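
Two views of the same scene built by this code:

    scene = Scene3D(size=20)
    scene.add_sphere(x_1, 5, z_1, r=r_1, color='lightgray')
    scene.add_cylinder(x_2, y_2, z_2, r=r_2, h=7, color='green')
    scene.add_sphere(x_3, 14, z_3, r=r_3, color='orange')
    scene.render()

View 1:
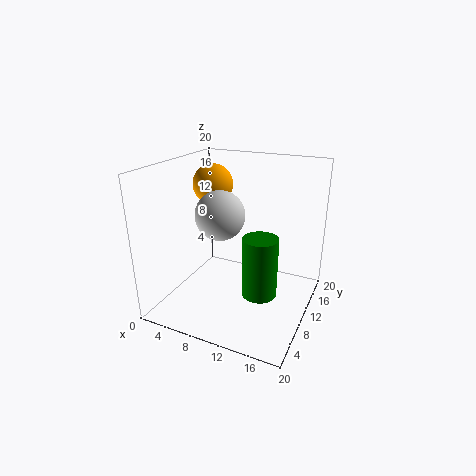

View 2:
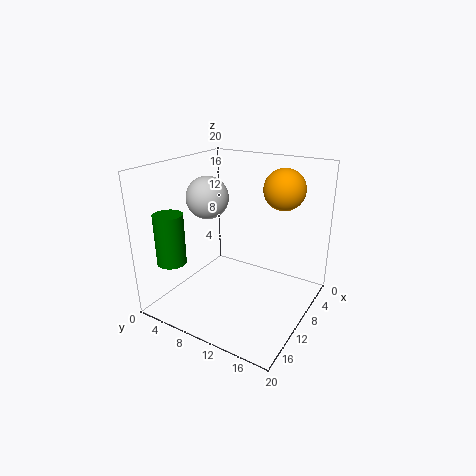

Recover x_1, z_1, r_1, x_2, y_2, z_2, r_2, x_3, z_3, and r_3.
x_1 = 10, z_1 = 15, r_1 = 3, x_2 = 16, y_2 = 3, z_2 = 7, r_2 = 2, x_3 = 4, z_3 = 16, r_3 = 3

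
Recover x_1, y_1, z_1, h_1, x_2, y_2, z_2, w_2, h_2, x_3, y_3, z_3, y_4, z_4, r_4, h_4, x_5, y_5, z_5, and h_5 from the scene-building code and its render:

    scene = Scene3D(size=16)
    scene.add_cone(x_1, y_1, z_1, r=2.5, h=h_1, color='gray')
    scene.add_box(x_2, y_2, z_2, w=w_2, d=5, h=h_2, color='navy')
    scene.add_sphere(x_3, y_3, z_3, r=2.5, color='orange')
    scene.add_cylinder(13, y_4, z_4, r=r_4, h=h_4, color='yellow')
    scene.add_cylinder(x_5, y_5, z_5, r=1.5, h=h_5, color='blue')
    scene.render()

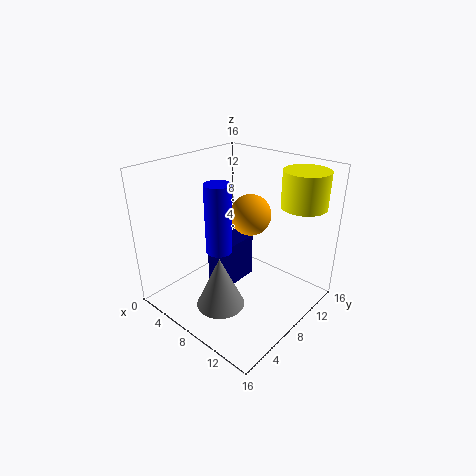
x_1 = 9.5
y_1 = 3.5
z_1 = 2.5
h_1 = 5.5
x_2 = 3.5
y_2 = 7.5
z_2 = 0.5
w_2 = 3
h_2 = 5.5
x_3 = 6.5
y_3 = 12
z_3 = 9
y_4 = 13
z_4 = 11.5
r_4 = 2.5
h_4 = 4
x_5 = 6
y_5 = 7
z_5 = 6
h_5 = 8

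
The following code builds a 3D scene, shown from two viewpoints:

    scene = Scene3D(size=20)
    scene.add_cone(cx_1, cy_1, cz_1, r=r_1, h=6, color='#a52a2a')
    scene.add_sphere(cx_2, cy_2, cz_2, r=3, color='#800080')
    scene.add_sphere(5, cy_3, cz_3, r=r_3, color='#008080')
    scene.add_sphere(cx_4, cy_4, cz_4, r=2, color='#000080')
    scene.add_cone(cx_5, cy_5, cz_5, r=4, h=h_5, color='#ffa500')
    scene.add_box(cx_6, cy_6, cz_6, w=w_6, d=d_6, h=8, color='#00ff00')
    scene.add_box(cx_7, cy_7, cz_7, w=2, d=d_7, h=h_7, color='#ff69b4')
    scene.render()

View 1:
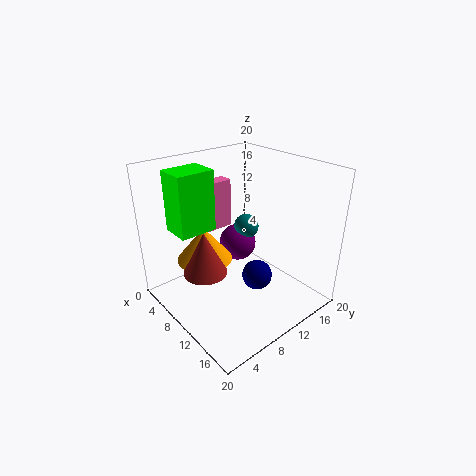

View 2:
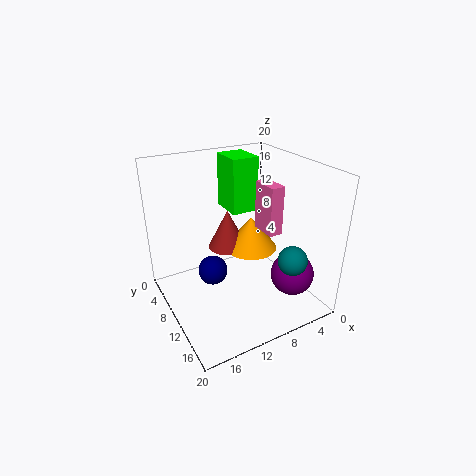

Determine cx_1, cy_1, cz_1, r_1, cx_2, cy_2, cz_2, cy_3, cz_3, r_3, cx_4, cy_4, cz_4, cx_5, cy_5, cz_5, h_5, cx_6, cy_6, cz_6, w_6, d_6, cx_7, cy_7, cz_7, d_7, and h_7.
cx_1 = 9
cy_1 = 5
cz_1 = 6
r_1 = 3
cx_2 = 4
cy_2 = 15
cz_2 = 5
cy_3 = 16
cz_3 = 8
r_3 = 2
cx_4 = 14
cy_4 = 10
cz_4 = 6
cx_5 = 6
cy_5 = 7
cz_5 = 6
h_5 = 5
cx_6 = 5
cy_6 = 2
cz_6 = 12
w_6 = 4
d_6 = 5
cx_7 = 4
cy_7 = 8
cz_7 = 10
d_7 = 4
h_7 = 7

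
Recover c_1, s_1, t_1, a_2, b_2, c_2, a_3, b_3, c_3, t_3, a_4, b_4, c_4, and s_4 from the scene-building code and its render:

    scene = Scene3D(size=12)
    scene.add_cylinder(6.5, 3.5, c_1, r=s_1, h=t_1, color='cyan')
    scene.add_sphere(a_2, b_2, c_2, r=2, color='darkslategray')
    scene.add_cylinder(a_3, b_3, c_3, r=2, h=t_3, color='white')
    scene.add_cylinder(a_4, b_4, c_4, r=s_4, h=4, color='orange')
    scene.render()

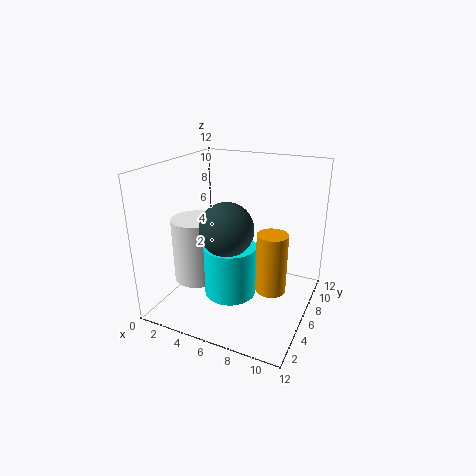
c_1 = 2.5
s_1 = 2
t_1 = 4
a_2 = 6.5
b_2 = 3
c_2 = 8
a_3 = 2.5
b_3 = 5
c_3 = 2
t_3 = 5.5
a_4 = 10.5
b_4 = 1.5
c_4 = 5
s_4 = 1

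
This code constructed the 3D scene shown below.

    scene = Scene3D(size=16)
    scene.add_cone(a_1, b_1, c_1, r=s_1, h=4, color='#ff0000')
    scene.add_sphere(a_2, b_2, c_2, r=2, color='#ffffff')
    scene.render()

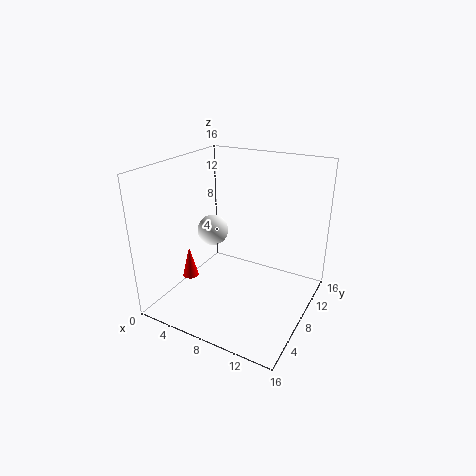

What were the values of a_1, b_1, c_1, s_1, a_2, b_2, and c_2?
a_1 = 1, b_1 = 8, c_1 = 1, s_1 = 1, a_2 = 2, b_2 = 12, c_2 = 6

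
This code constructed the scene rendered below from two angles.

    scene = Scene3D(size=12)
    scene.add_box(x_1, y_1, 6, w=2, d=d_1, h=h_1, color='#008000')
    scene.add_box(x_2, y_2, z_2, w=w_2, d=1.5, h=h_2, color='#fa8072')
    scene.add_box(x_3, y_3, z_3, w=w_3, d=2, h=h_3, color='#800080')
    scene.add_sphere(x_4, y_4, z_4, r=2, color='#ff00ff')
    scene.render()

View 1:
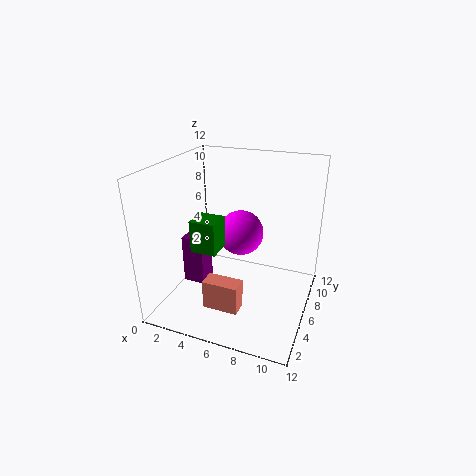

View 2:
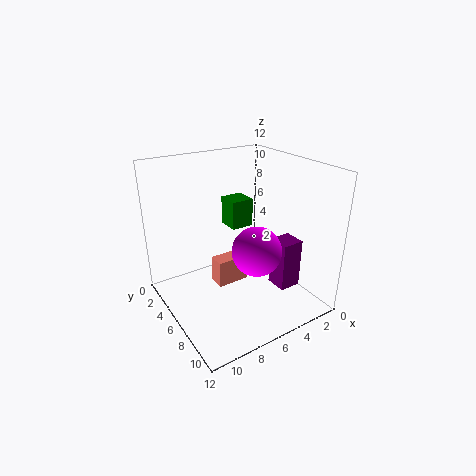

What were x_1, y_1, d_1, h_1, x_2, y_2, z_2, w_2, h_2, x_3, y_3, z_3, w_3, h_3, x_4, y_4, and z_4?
x_1 = 3.5, y_1 = 2.5, d_1 = 2, h_1 = 2.5, x_2 = 4, y_2 = 3, z_2 = 0.5, w_2 = 3, h_2 = 2.5, x_3 = 0.5, y_3 = 6, z_3 = 0.5, w_3 = 2, h_3 = 4.5, x_4 = 5.5, y_4 = 8, z_4 = 5.5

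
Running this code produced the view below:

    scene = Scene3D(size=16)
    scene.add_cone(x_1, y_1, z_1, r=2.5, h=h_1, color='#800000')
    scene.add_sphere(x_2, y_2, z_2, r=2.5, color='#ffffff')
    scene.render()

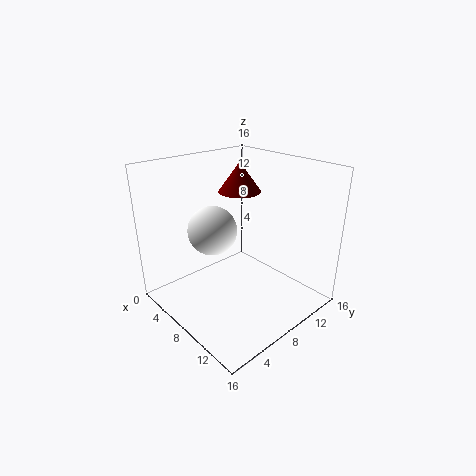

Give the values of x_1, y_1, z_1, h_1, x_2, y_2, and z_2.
x_1 = 5, y_1 = 11, z_1 = 12, h_1 = 3.5, x_2 = 8, y_2 = 4.5, z_2 = 10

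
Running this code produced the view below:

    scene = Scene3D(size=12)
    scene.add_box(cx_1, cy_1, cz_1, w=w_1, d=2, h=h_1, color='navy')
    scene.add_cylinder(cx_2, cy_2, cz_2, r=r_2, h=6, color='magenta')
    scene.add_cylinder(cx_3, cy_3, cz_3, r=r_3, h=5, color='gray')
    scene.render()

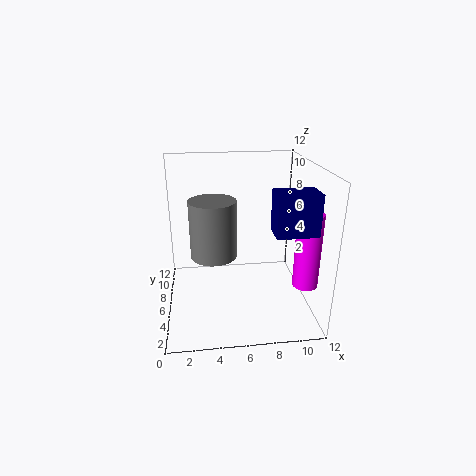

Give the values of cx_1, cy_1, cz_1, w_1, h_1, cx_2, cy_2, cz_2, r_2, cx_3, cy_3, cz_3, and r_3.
cx_1 = 8, cy_1 = 1, cz_1 = 8, w_1 = 3, h_1 = 3, cx_2 = 11, cy_2 = 3, cz_2 = 3, r_2 = 1, cx_3 = 4, cy_3 = 7, cz_3 = 4, r_3 = 2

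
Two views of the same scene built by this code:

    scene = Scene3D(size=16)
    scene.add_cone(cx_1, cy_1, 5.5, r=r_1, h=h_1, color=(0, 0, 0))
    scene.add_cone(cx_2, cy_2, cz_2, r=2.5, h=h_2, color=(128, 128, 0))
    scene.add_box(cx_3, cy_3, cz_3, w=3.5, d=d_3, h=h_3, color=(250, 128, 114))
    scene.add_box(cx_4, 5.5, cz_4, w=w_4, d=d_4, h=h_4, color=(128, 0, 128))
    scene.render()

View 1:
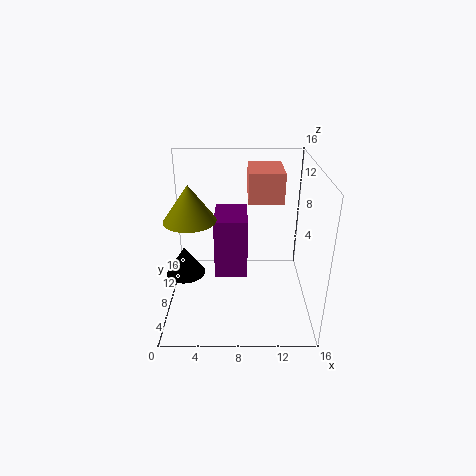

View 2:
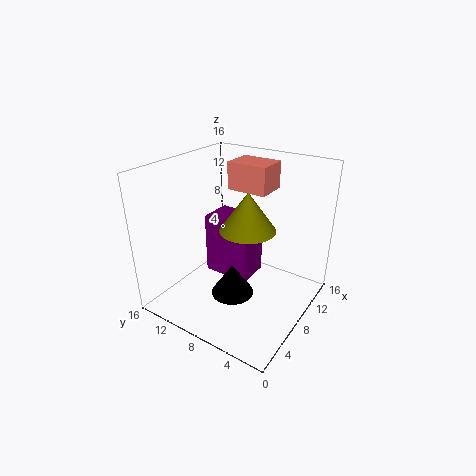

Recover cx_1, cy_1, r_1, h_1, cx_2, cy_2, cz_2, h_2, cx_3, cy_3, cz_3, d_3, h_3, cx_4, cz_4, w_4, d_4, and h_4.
cx_1 = 2.5
cy_1 = 5
r_1 = 2
h_1 = 3
cx_2 = 3.5
cy_2 = 4
cz_2 = 12
h_2 = 3.5
cx_3 = 9
cy_3 = 5.5
cz_3 = 13
d_3 = 4.5
h_3 = 3
cx_4 = 5.5
cz_4 = 4.5
w_4 = 3.5
d_4 = 5
h_4 = 6.5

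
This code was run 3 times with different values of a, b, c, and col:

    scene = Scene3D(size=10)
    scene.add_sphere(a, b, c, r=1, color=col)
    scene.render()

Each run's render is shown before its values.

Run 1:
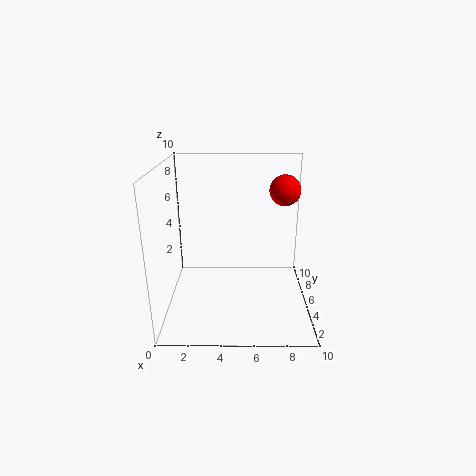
a = 8
b = 4.5
c = 8.5
col = 'red'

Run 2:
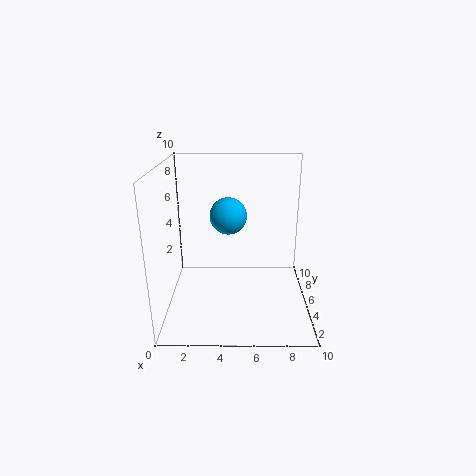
a = 4.5
b = 1
c = 8
col = 'deepskyblue'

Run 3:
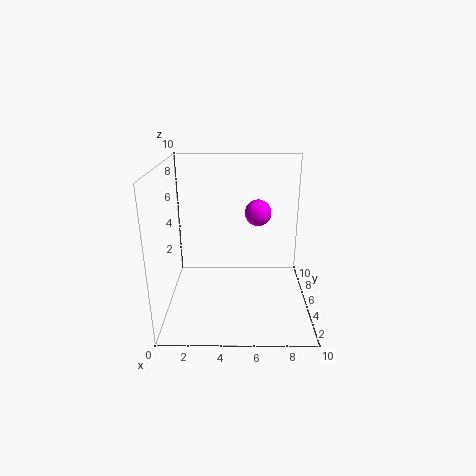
a = 6.5
b = 7.5
c = 6
col = 'magenta'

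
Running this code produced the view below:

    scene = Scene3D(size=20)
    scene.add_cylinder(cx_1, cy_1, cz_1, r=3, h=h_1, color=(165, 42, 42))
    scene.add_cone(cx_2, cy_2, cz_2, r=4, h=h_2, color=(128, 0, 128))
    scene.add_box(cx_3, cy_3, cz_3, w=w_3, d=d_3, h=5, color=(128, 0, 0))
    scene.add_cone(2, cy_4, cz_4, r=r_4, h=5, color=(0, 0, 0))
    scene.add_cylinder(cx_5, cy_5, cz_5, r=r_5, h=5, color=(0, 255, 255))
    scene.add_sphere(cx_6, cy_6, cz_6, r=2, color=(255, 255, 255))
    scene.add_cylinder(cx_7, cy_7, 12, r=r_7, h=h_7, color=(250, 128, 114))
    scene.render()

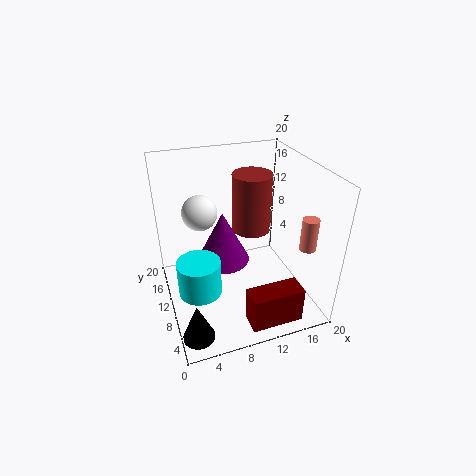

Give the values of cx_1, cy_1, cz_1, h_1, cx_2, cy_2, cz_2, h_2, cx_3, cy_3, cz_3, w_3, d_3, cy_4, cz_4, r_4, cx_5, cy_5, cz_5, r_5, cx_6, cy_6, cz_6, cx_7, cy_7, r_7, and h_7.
cx_1 = 14
cy_1 = 15
cz_1 = 8
h_1 = 9
cx_2 = 9
cy_2 = 14
cz_2 = 4
h_2 = 8
cx_3 = 9
cy_3 = 1
cz_3 = 1
w_3 = 7
d_3 = 3
cy_4 = 2
cz_4 = 2
r_4 = 2
cx_5 = 4
cy_5 = 9
cz_5 = 3
r_5 = 3
cx_6 = 4
cy_6 = 6
cz_6 = 17
cx_7 = 16
cy_7 = 2
r_7 = 1
h_7 = 4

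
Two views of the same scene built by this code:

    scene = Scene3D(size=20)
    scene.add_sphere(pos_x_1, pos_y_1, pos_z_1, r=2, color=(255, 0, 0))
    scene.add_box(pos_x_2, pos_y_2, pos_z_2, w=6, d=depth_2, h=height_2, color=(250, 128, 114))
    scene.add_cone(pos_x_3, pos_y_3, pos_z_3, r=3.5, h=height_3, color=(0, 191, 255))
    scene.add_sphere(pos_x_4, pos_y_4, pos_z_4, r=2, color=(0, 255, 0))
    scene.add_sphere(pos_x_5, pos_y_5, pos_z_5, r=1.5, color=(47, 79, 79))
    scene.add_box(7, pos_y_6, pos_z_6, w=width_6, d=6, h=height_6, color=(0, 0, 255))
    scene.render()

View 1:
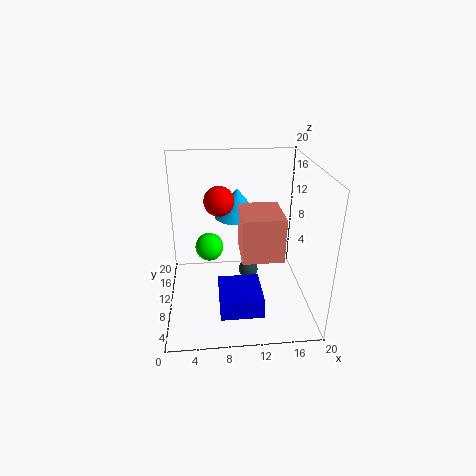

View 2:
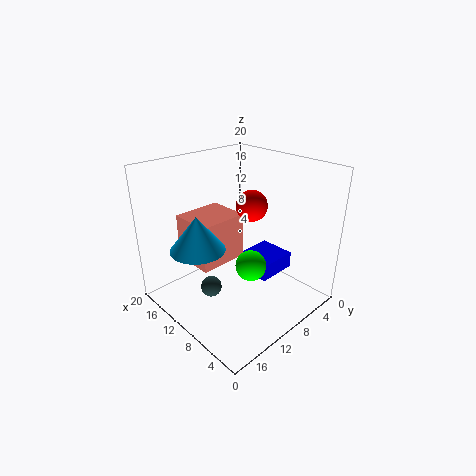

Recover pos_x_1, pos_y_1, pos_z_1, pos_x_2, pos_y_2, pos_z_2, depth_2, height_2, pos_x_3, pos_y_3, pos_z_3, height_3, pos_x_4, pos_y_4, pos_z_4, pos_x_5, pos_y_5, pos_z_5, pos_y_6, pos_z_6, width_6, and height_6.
pos_x_1 = 7.5; pos_y_1 = 10; pos_z_1 = 15.5; pos_x_2 = 10.5; pos_y_2 = 8.5; pos_z_2 = 6.5; depth_2 = 7; height_2 = 6.5; pos_x_3 = 10.5; pos_y_3 = 16.5; pos_z_3 = 10.5; height_3 = 4.5; pos_x_4 = 6; pos_y_4 = 11.5; pos_z_4 = 8; pos_x_5 = 12; pos_y_5 = 13.5; pos_z_5 = 2.5; pos_y_6 = 1.5; pos_z_6 = 3; width_6 = 5.5; height_6 = 2.5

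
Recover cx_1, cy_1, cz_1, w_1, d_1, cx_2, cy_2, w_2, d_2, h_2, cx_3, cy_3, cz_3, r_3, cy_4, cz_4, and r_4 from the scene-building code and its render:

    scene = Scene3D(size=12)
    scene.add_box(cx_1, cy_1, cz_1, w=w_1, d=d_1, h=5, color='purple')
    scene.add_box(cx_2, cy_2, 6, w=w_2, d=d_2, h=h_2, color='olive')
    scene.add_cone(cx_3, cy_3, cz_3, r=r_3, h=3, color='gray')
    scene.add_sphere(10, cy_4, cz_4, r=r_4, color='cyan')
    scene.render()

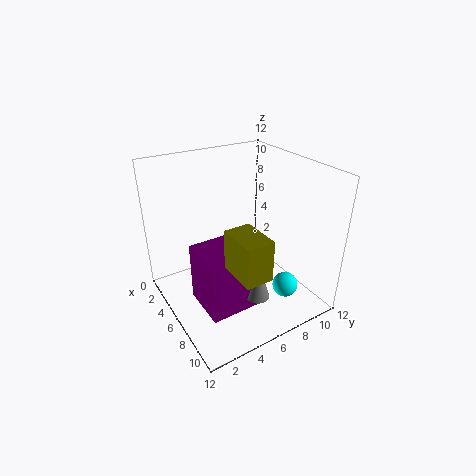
cx_1 = 5, cy_1 = 2, cz_1 = 1, w_1 = 4, d_1 = 4, cx_2 = 9, cy_2 = 3, w_2 = 3, d_2 = 2, h_2 = 3, cx_3 = 9, cy_3 = 6, cz_3 = 2, r_3 = 1, cy_4 = 8, cz_4 = 3, r_4 = 1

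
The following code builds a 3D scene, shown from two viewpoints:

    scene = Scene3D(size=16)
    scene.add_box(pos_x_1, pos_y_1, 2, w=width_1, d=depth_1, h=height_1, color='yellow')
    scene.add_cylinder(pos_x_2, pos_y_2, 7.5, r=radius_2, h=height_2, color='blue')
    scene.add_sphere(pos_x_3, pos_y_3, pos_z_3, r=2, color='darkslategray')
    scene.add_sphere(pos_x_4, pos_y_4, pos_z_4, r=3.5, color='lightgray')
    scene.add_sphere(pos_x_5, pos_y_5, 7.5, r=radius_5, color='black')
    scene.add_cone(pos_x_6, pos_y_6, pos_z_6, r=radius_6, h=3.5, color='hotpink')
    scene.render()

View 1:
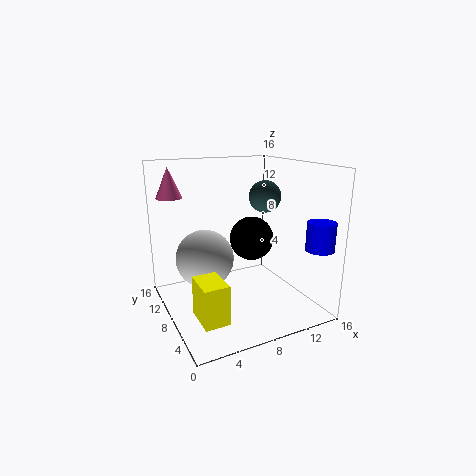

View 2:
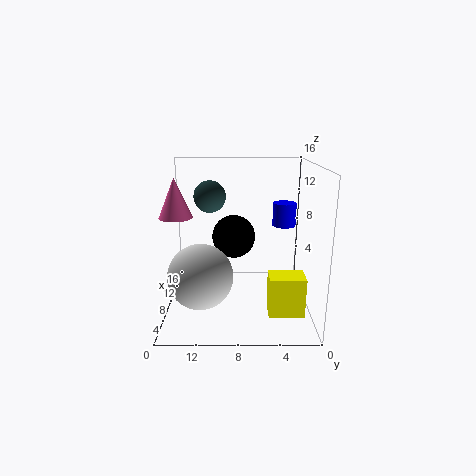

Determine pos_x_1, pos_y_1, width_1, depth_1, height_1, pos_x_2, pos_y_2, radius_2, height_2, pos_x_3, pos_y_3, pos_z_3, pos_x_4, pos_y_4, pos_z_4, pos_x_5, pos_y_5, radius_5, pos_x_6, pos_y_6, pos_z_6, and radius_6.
pos_x_1 = 1.5; pos_y_1 = 1.5; width_1 = 2.5; depth_1 = 3.5; height_1 = 4; pos_x_2 = 14.5; pos_y_2 = 2; radius_2 = 1.5; height_2 = 3; pos_x_3 = 13.5; pos_y_3 = 11.5; pos_z_3 = 11.5; pos_x_4 = 5.5; pos_y_4 = 12; pos_z_4 = 4.5; pos_x_5 = 10; pos_y_5 = 8.5; radius_5 = 2.5; pos_x_6 = 2; pos_y_6 = 13.5; pos_z_6 = 12; radius_6 = 1.5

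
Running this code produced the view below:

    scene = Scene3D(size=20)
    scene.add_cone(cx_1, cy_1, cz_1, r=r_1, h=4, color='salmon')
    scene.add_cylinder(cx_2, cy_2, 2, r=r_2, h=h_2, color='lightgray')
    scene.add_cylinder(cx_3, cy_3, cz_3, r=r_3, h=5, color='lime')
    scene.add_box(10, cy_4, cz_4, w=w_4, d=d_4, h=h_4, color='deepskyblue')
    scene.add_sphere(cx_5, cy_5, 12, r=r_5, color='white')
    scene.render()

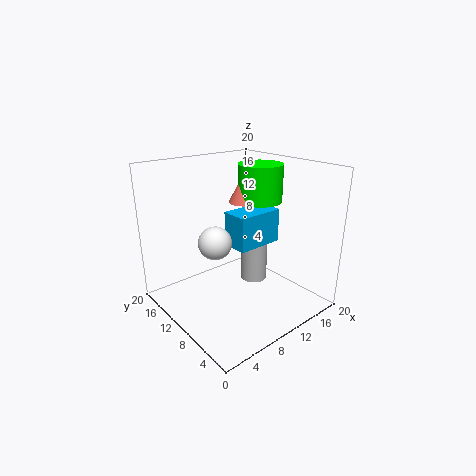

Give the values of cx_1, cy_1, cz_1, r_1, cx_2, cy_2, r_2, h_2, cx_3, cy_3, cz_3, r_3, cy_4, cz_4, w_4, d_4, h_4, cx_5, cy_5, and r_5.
cx_1 = 11; cy_1 = 10; cz_1 = 15; r_1 = 2; cx_2 = 14; cy_2 = 11; r_2 = 2; h_2 = 9; cx_3 = 13; cy_3 = 9; cz_3 = 15; r_3 = 3; cy_4 = 9; cz_4 = 8; w_4 = 7; d_4 = 4; h_4 = 5; cx_5 = 4; cy_5 = 7; r_5 = 2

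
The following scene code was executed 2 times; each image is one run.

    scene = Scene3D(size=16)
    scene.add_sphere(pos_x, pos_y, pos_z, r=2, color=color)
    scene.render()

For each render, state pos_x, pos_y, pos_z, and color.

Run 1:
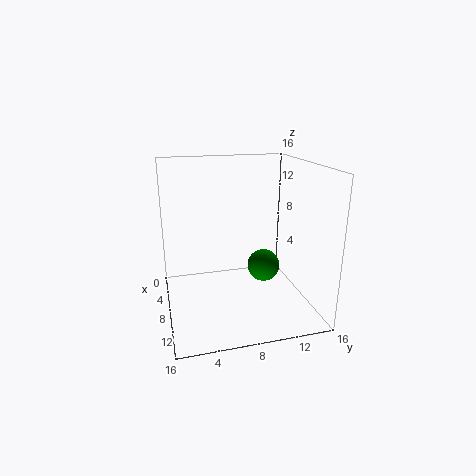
pos_x = 5.5, pos_y = 12, pos_z = 3, color = 'green'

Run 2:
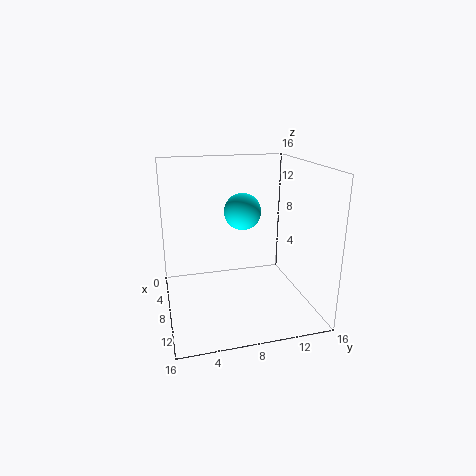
pos_x = 8, pos_y = 8.5, pos_z = 11, color = 'cyan'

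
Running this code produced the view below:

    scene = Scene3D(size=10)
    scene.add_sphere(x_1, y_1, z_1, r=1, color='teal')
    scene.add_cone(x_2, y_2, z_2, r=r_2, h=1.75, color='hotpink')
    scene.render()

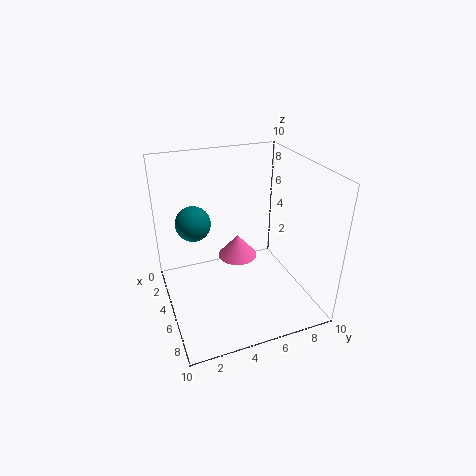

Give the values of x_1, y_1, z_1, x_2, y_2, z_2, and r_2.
x_1 = 7
y_1 = 1.5
z_1 = 7.75
x_2 = 3
y_2 = 5.75
z_2 = 2.25
r_2 = 1.5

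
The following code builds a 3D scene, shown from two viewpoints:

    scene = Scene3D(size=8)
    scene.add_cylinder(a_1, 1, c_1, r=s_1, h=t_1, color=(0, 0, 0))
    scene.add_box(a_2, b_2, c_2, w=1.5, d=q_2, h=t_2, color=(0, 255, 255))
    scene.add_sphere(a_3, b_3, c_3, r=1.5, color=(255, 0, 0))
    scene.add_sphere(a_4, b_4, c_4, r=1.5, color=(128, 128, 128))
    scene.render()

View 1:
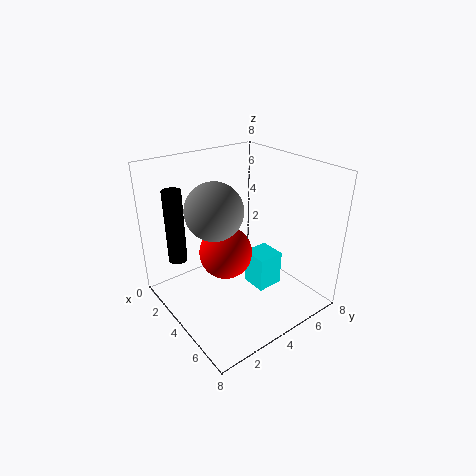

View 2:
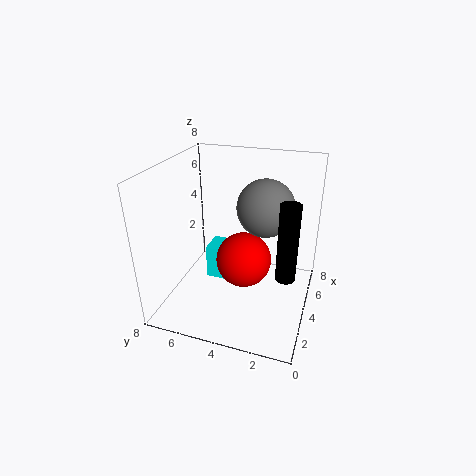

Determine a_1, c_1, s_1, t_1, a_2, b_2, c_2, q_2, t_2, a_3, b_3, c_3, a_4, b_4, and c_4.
a_1 = 2.5; c_1 = 3; s_1 = 0.5; t_1 = 4; a_2 = 4; b_2 = 4.5; c_2 = 1; q_2 = 1.5; t_2 = 2; a_3 = 3.5; b_3 = 3.5; c_3 = 3; a_4 = 4; b_4 = 2.5; c_4 = 6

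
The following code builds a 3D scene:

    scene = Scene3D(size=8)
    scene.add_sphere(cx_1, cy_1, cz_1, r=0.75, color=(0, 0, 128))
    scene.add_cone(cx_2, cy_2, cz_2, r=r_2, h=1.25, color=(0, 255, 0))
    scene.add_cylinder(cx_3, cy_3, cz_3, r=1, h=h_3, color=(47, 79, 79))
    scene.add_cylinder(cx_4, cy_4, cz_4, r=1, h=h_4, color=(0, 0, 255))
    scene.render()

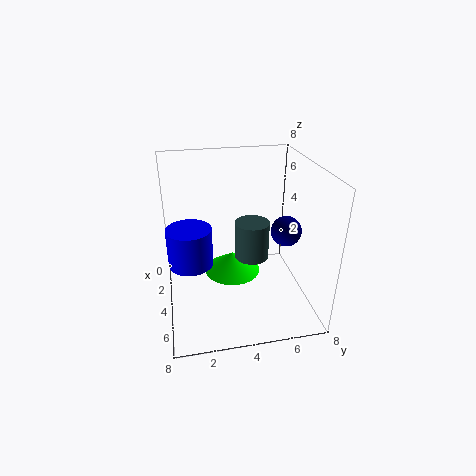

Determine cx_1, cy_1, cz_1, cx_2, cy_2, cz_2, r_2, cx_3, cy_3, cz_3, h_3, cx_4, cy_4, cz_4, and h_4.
cx_1 = 6; cy_1 = 6; cz_1 = 5.25; cx_2 = 2.25; cy_2 = 4; cz_2 = 0.75; r_2 = 1.75; cx_3 = 3.25; cy_3 = 5; cz_3 = 2.25; h_3 = 2.25; cx_4 = 6.75; cy_4 = 1.25; cz_4 = 4.5; h_4 = 1.75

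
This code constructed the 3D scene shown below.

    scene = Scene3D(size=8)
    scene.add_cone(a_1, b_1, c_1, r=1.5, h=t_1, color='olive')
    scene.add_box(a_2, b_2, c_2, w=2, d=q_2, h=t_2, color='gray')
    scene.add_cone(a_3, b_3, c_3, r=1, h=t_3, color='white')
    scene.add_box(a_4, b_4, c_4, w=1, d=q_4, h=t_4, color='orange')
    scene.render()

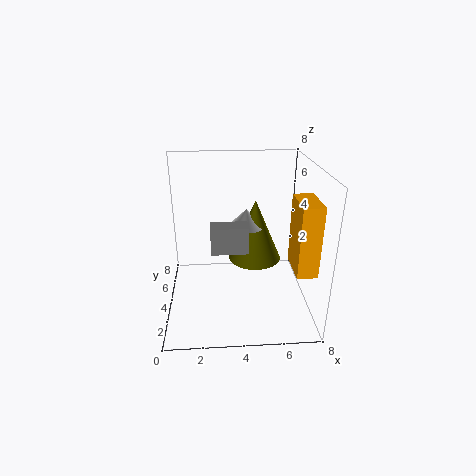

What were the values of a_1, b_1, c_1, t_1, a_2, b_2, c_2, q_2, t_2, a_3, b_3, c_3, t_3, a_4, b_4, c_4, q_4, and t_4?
a_1 = 5
b_1 = 4.5
c_1 = 2.5
t_1 = 3.5
a_2 = 2.5
b_2 = 3
c_2 = 3.5
q_2 = 1
t_2 = 1.5
a_3 = 4.5
b_3 = 4.5
c_3 = 4.5
t_3 = 1
a_4 = 6.5
b_4 = 0.5
c_4 = 3.5
q_4 = 2
t_4 = 3.5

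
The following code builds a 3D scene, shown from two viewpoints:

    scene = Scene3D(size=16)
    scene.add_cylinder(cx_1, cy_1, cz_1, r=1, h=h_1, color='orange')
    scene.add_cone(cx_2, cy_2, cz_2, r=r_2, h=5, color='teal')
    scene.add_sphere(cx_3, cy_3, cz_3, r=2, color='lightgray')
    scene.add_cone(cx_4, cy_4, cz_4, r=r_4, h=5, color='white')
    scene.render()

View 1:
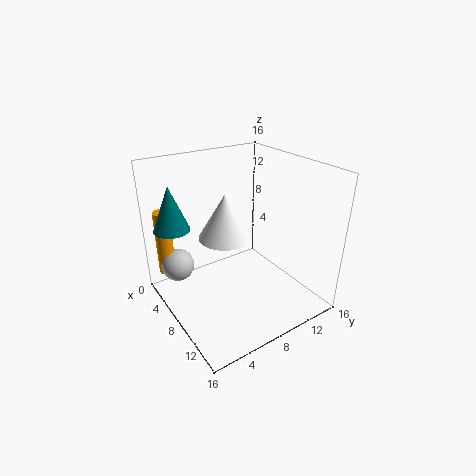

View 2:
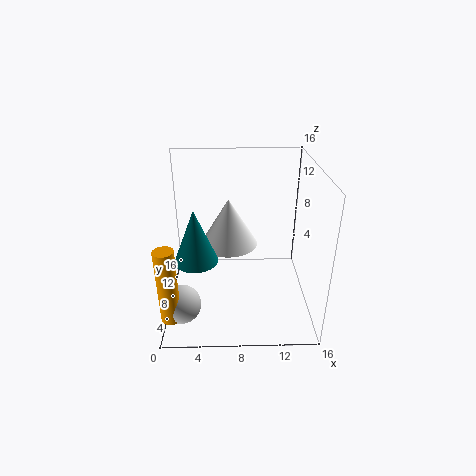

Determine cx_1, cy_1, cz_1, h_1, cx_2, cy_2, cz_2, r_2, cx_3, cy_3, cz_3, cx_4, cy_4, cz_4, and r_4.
cx_1 = 1; cy_1 = 2; cz_1 = 2; h_1 = 8; cx_2 = 4; cy_2 = 2; cz_2 = 9; r_2 = 2; cx_3 = 2; cy_3 = 3; cz_3 = 3; cx_4 = 7; cy_4 = 7; cz_4 = 8; r_4 = 3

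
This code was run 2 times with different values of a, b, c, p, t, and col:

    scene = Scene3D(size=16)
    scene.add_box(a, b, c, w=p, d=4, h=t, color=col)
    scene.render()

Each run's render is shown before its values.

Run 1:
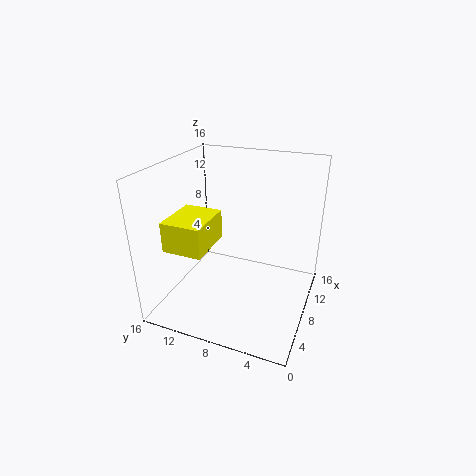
a = 1, b = 9, c = 9, p = 5, t = 3, col = 'yellow'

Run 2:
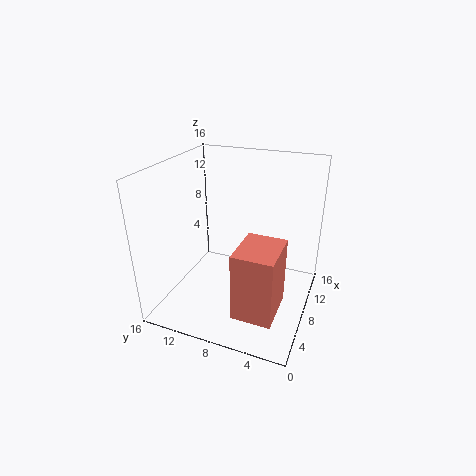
a = 1, b = 2, c = 3, p = 5, t = 7, col = 'salmon'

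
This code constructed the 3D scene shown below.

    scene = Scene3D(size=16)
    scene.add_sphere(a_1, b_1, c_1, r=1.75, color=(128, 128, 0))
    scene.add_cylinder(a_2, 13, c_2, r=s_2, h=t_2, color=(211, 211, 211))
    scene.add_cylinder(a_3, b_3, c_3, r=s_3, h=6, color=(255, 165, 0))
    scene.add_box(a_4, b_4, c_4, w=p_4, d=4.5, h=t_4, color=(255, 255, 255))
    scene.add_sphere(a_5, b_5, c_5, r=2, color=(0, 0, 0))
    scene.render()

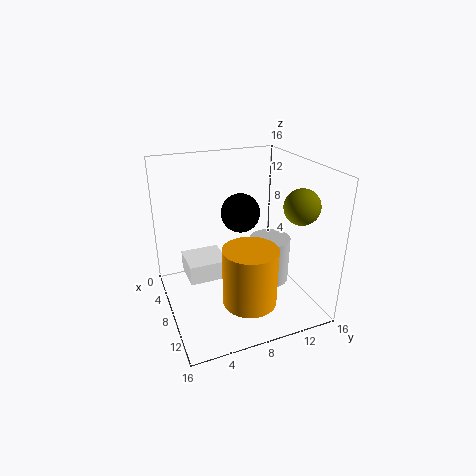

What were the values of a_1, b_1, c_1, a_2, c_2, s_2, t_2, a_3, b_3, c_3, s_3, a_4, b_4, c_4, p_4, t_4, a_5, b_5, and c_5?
a_1 = 13.5; b_1 = 12.25; c_1 = 13; a_2 = 6.25; c_2 = 0.5; s_2 = 2.5; t_2 = 5.75; a_3 = 13; b_3 = 7.25; c_3 = 3.25; s_3 = 2.75; a_4 = 3.25; b_4 = 2.5; c_4 = 2.75; p_4 = 4.25; t_4 = 2.25; a_5 = 9.25; b_5 = 7.75; c_5 = 11.5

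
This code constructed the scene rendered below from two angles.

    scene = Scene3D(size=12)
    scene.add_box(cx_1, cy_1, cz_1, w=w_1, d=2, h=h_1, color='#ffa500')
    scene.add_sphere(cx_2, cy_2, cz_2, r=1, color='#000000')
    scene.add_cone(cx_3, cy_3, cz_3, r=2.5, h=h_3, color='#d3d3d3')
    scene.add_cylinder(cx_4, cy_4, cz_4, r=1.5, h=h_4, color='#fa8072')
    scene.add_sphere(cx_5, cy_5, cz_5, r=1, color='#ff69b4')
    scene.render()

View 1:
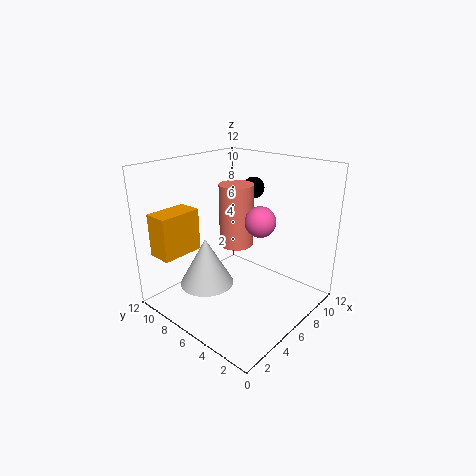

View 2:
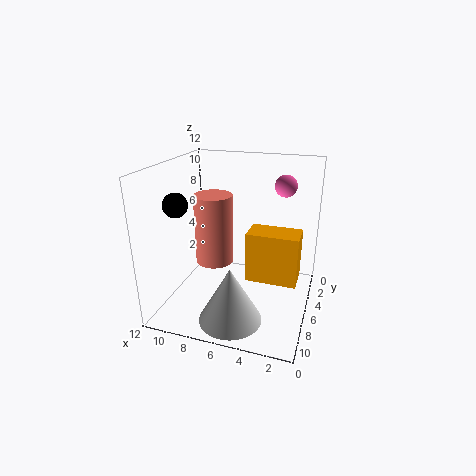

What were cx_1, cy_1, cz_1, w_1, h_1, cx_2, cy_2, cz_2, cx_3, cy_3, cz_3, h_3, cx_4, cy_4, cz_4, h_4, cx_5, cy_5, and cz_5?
cx_1 = 0.5, cy_1 = 8.5, cz_1 = 5, w_1 = 3.5, h_1 = 3.5, cx_2 = 10.5, cy_2 = 8, cz_2 = 9, cx_3 = 5.5, cy_3 = 9.5, cz_3 = 0.5, h_3 = 4.5, cx_4 = 7.5, cy_4 = 7.5, cz_4 = 4.5, h_4 = 5.5, cx_5 = 3, cy_5 = 1.5, cz_5 = 9.5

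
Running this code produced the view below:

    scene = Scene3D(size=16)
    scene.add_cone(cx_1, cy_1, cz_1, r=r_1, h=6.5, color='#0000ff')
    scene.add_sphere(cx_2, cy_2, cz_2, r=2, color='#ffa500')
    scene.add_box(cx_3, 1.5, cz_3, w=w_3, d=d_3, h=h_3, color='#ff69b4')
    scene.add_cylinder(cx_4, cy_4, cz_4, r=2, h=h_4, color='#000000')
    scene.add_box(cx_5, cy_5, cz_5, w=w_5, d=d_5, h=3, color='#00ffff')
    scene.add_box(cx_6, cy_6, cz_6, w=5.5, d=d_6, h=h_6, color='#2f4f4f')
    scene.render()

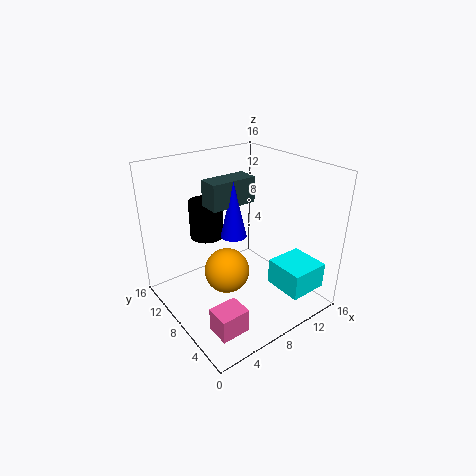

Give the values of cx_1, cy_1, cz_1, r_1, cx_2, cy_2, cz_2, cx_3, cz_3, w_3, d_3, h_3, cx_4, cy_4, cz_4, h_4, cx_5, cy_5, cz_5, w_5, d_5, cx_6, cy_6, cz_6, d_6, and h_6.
cx_1 = 8.5, cy_1 = 9.5, cz_1 = 7.5, r_1 = 1.5, cx_2 = 3, cy_2 = 3, cz_2 = 8.5, cx_3 = 1.5, cz_3 = 1.5, w_3 = 3, d_3 = 2.5, h_3 = 2.5, cx_4 = 7, cy_4 = 13, cz_4 = 6.5, h_4 = 4.5, cx_5 = 11, cy_5 = 1.5, cz_5 = 2, w_5 = 4.5, d_5 = 4.5, cx_6 = 6, cy_6 = 9.5, cz_6 = 11, d_6 = 2.5, h_6 = 3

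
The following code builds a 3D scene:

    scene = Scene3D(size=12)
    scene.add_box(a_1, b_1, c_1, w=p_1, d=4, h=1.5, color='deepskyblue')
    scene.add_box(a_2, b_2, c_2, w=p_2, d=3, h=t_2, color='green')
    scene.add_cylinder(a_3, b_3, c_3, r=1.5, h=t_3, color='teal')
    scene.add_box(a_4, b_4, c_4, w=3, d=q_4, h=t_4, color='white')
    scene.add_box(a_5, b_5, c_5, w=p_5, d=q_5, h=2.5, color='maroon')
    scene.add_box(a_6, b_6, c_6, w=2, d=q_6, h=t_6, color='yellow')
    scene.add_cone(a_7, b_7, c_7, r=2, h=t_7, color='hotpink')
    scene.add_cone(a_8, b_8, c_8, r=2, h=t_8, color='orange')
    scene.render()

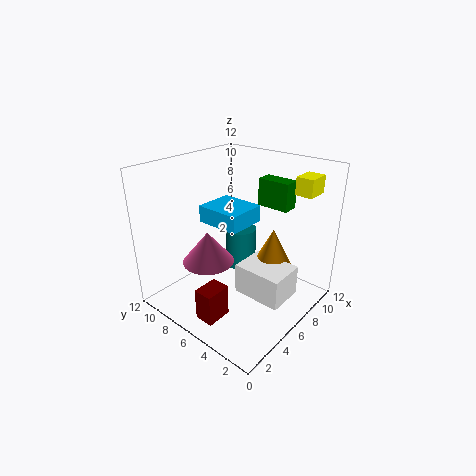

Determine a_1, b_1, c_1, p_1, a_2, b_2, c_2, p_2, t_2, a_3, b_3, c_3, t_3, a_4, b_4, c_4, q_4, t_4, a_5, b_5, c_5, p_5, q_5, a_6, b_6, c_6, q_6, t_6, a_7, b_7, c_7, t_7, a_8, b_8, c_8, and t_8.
a_1 = 5.5; b_1 = 6; c_1 = 6.5; p_1 = 3.5; a_2 = 10; b_2 = 4; c_2 = 7.5; p_2 = 1.5; t_2 = 2.5; a_3 = 10; b_3 = 9; c_3 = 0.5; t_3 = 4; a_4 = 4.5; b_4 = 1; c_4 = 2; q_4 = 4; t_4 = 2.5; a_5 = 0.5; b_5 = 4; c_5 = 1.5; p_5 = 2; q_5 = 1.5; a_6 = 9.5; b_6 = 1.5; c_6 = 9.5; q_6 = 1.5; t_6 = 1.5; a_7 = 3; b_7 = 6.5; c_7 = 5; t_7 = 2.5; a_8 = 7.5; b_8 = 3.5; c_8 = 3; t_8 = 4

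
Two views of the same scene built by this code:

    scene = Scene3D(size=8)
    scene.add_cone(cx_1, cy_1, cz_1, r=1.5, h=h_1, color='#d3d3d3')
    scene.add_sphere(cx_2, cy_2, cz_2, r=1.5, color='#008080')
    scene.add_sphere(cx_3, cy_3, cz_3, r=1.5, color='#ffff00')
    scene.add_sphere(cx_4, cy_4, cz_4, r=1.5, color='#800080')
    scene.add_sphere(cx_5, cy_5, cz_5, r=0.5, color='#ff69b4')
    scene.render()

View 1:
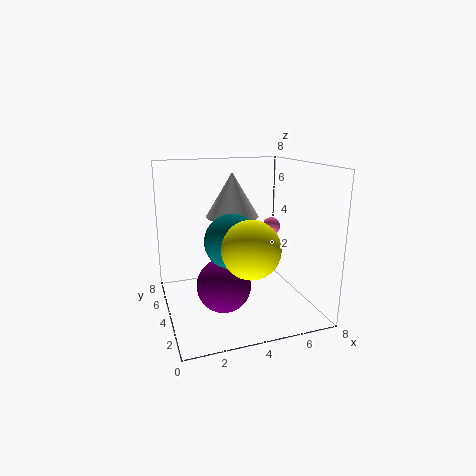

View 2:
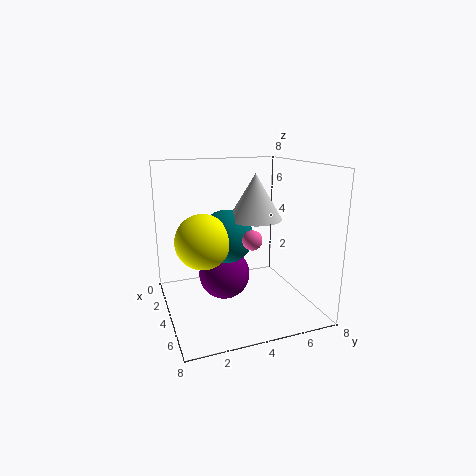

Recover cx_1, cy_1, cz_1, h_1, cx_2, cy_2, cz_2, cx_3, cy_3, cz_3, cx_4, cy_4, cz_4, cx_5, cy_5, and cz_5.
cx_1 = 4; cy_1 = 5; cz_1 = 5; h_1 = 2.5; cx_2 = 3.5; cy_2 = 3.5; cz_2 = 4; cx_3 = 4; cy_3 = 2; cz_3 = 4; cx_4 = 3; cy_4 = 3.5; cz_4 = 1.5; cx_5 = 6; cy_5 = 4; cz_5 = 4.5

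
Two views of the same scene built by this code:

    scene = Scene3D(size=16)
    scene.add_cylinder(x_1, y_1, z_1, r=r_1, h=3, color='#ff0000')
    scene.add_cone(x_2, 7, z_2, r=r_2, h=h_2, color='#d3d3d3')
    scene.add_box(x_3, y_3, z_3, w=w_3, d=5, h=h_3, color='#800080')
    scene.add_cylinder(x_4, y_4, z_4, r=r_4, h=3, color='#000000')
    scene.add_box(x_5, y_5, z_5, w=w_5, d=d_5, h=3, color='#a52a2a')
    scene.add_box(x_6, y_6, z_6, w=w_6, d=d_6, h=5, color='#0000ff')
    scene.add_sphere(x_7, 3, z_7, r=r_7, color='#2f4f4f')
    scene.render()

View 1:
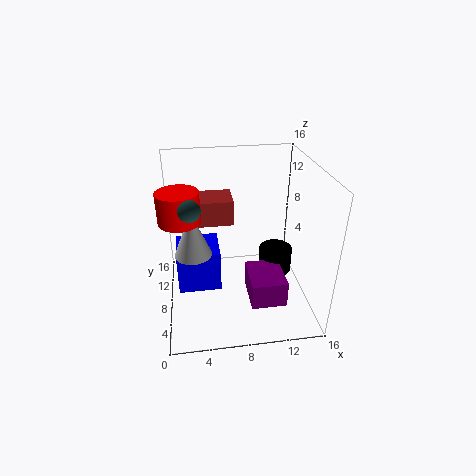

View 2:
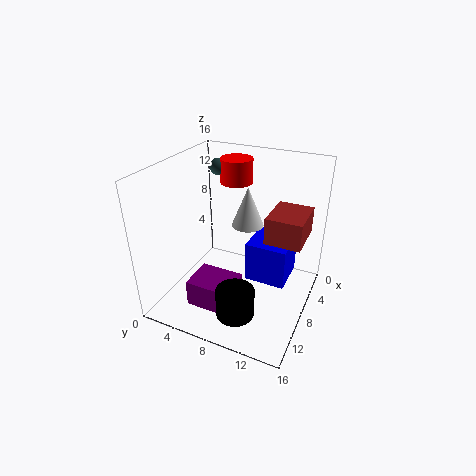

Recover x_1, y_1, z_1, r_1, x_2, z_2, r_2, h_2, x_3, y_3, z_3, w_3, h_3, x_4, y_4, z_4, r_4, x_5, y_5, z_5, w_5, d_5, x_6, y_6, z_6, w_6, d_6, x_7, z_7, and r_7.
x_1 = 2, y_1 = 5, z_1 = 12, r_1 = 2, x_2 = 3, z_2 = 7, r_2 = 2, h_2 = 5, x_3 = 9, y_3 = 4, z_3 = 1, w_3 = 4, h_3 = 3, x_4 = 13, y_4 = 10, z_4 = 2, r_4 = 2, x_5 = 3, y_5 = 11, z_5 = 8, w_5 = 5, d_5 = 4, x_6 = 1, y_6 = 8, z_6 = 1, w_6 = 5, d_6 = 5, x_7 = 3, z_7 = 14, r_7 = 1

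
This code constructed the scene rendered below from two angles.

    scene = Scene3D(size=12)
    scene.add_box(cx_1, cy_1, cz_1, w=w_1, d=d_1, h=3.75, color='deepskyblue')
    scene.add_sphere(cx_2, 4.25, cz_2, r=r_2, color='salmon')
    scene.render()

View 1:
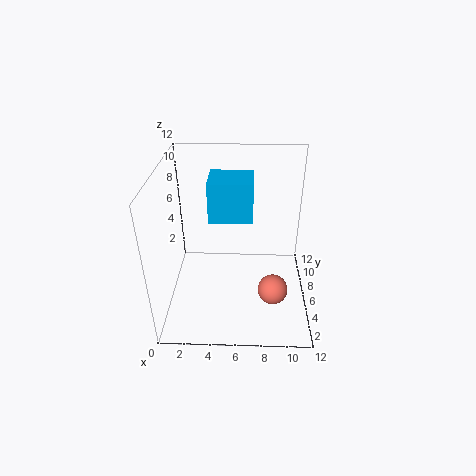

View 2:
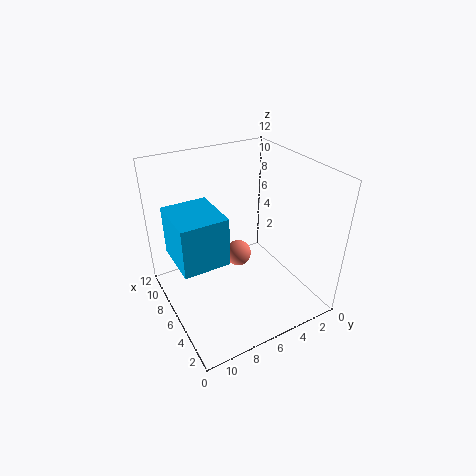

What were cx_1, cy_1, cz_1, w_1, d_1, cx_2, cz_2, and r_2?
cx_1 = 3.25, cy_1 = 8.25, cz_1 = 6, w_1 = 4, d_1 = 3.5, cx_2 = 9, cz_2 = 2, r_2 = 1.25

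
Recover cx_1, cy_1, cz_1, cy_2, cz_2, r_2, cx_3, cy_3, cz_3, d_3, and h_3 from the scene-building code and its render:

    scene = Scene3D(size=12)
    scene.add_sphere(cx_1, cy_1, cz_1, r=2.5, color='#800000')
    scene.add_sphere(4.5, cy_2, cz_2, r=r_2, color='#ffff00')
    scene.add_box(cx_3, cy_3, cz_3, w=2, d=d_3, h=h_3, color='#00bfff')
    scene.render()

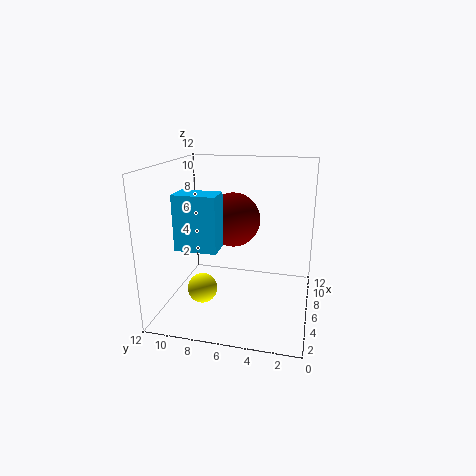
cx_1 = 9.25, cy_1 = 7.25, cz_1 = 6.5, cy_2 = 8.75, cz_2 = 1.75, r_2 = 1.25, cx_3 = 2.25, cy_3 = 6.75, cz_3 = 6, d_3 = 3.25, h_3 = 4.25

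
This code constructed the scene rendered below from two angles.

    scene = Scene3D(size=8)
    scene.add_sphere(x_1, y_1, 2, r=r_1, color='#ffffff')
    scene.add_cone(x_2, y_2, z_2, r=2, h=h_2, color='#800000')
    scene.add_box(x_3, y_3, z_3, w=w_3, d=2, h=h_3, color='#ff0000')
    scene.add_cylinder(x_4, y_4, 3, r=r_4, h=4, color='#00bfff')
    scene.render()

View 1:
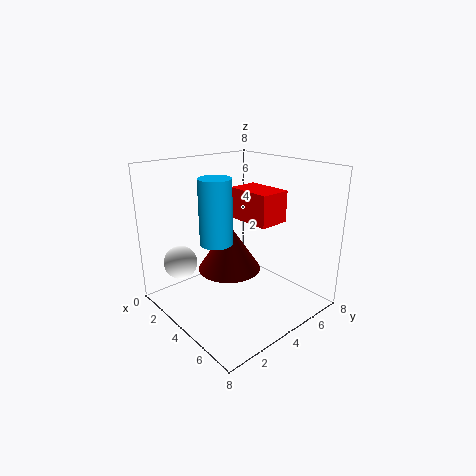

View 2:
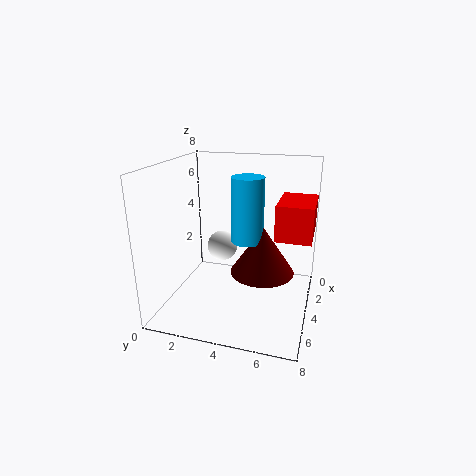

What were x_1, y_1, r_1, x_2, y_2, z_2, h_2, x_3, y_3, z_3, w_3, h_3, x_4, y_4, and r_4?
x_1 = 1
y_1 = 2
r_1 = 1
x_2 = 2
y_2 = 5
z_2 = 1
h_2 = 3
x_3 = 1
y_3 = 6
z_3 = 4
w_3 = 3
h_3 = 2
x_4 = 2
y_4 = 4
r_4 = 1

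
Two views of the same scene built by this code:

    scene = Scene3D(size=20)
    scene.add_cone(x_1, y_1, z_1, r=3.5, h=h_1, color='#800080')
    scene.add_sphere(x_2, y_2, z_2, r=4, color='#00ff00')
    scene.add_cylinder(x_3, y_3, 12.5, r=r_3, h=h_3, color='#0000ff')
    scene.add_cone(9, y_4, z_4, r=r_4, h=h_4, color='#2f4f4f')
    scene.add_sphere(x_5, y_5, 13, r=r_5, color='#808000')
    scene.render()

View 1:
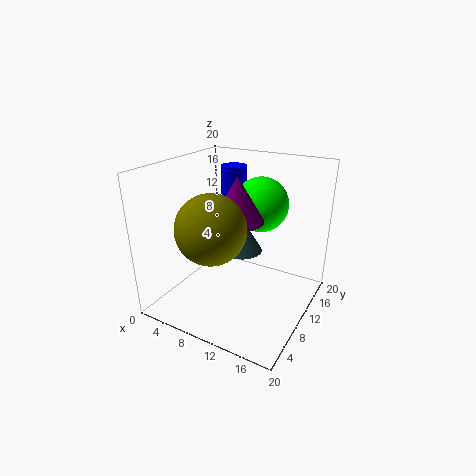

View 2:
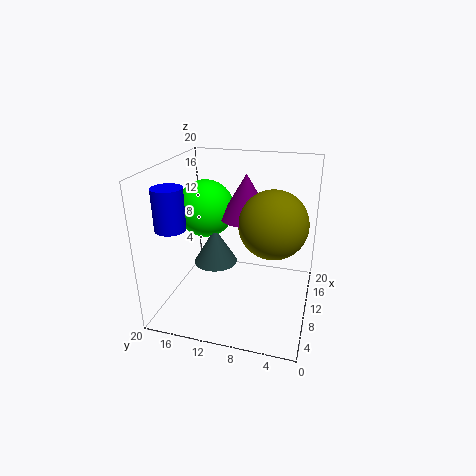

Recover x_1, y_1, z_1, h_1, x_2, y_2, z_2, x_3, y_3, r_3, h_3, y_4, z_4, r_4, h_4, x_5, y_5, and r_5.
x_1 = 10.5, y_1 = 9, z_1 = 13, h_1 = 6, x_2 = 11, y_2 = 15, z_2 = 13.5, x_3 = 5, y_3 = 17.5, r_3 = 2, h_3 = 5.5, y_4 = 13, z_4 = 6.5, r_4 = 3, h_4 = 5, x_5 = 9, y_5 = 5, r_5 = 4.5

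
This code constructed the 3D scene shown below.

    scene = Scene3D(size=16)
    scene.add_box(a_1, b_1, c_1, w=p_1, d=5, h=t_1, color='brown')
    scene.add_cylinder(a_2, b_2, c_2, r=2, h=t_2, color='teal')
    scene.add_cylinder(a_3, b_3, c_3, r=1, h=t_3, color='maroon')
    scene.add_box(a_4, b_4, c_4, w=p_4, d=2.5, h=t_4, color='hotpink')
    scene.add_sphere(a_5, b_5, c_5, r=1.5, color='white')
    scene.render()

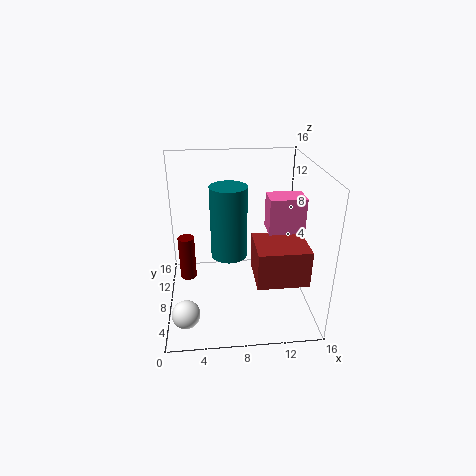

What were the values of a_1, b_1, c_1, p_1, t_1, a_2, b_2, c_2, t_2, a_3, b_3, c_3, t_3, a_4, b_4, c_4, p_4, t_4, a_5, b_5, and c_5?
a_1 = 9.5, b_1 = 3, c_1 = 4.5, p_1 = 5.5, t_1 = 4, a_2 = 7, b_2 = 8, c_2 = 6, t_2 = 8, a_3 = 2, b_3 = 11.5, c_3 = 1, t_3 = 5.5, a_4 = 10.5, b_4 = 3.5, c_4 = 10.5, p_4 = 3.5, t_4 = 3.5, a_5 = 2, b_5 = 3.5, c_5 = 1.5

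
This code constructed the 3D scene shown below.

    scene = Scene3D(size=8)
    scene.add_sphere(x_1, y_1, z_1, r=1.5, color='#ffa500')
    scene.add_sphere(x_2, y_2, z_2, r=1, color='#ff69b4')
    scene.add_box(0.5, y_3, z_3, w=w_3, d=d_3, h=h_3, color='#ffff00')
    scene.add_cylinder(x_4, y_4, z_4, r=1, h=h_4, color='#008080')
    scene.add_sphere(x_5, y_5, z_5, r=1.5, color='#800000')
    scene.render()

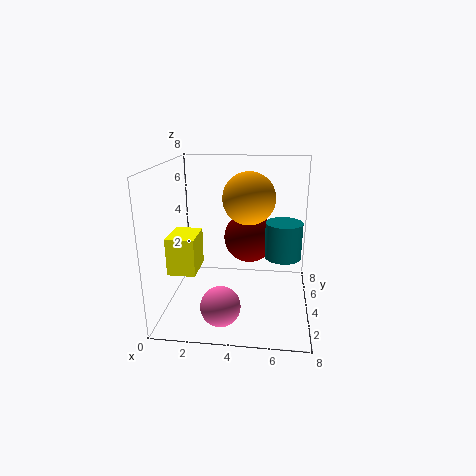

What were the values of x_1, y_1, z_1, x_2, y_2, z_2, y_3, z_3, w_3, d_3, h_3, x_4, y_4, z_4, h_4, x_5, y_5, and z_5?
x_1 = 4.5, y_1 = 5, z_1 = 6, x_2 = 3.5, y_2 = 1, z_2 = 1.5, y_3 = 2, z_3 = 2.5, w_3 = 1.5, d_3 = 2, h_3 = 2, x_4 = 6.5, y_4 = 4, z_4 = 3, h_4 = 2, x_5 = 4.5, y_5 = 5.5, z_5 = 3.5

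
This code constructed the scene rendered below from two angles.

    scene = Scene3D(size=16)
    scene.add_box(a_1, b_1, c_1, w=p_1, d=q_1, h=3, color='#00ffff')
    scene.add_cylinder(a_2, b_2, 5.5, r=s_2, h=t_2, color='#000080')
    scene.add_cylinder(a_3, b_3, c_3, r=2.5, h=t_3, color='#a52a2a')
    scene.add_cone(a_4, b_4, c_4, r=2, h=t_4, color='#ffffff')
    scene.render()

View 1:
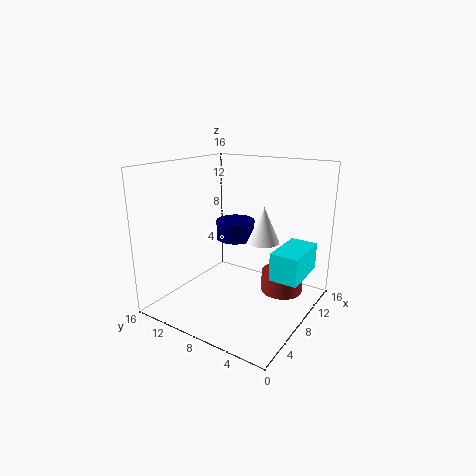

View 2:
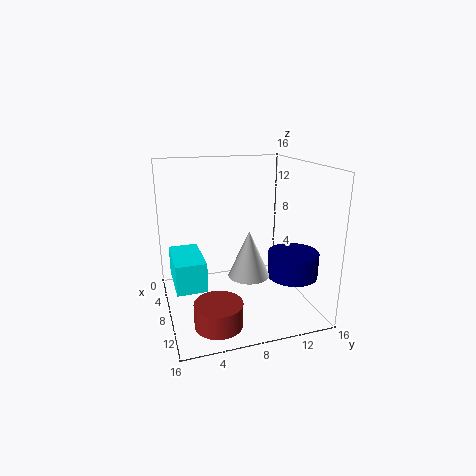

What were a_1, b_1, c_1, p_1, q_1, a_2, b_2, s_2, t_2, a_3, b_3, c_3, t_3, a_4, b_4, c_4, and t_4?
a_1 = 7, b_1 = 0.5, c_1 = 4.5, p_1 = 5.5, q_1 = 3, a_2 = 13.5, b_2 = 12, s_2 = 2.5, t_2 = 2.5, a_3 = 12.5, b_3 = 4.5, c_3 = 0.5, t_3 = 2.5, a_4 = 13, b_4 = 7.5, c_4 = 6, t_4 = 4.5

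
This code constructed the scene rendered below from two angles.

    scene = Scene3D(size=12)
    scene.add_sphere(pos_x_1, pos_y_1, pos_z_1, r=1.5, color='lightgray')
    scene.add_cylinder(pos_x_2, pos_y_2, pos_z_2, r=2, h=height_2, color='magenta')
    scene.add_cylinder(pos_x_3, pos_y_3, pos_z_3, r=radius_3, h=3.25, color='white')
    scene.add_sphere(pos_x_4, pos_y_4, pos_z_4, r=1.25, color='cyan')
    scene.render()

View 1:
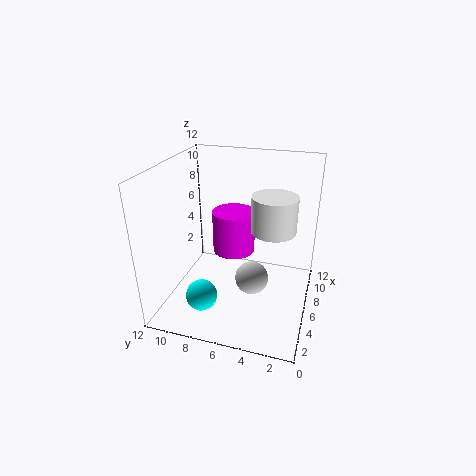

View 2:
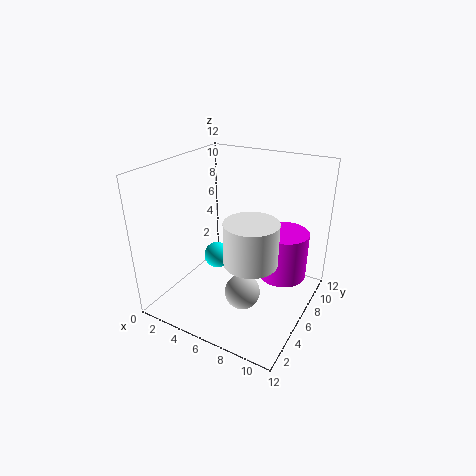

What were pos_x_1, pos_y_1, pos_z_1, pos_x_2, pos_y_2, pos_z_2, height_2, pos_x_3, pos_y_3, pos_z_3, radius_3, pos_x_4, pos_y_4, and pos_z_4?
pos_x_1 = 7, pos_y_1 = 5, pos_z_1 = 1.5, pos_x_2 = 9.5, pos_y_2 = 7.5, pos_z_2 = 2.75, height_2 = 4, pos_x_3 = 8.5, pos_y_3 = 3.5, pos_z_3 = 5.75, radius_3 = 2, pos_x_4 = 2.5, pos_y_4 = 8, pos_z_4 = 2.25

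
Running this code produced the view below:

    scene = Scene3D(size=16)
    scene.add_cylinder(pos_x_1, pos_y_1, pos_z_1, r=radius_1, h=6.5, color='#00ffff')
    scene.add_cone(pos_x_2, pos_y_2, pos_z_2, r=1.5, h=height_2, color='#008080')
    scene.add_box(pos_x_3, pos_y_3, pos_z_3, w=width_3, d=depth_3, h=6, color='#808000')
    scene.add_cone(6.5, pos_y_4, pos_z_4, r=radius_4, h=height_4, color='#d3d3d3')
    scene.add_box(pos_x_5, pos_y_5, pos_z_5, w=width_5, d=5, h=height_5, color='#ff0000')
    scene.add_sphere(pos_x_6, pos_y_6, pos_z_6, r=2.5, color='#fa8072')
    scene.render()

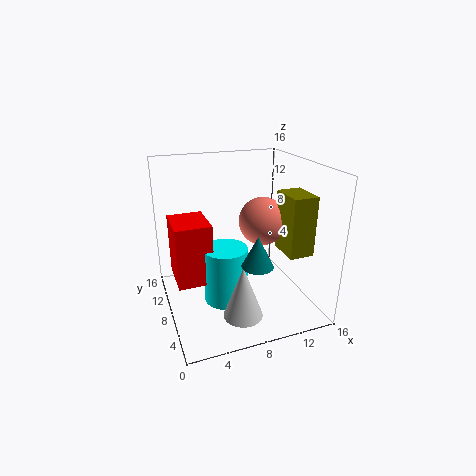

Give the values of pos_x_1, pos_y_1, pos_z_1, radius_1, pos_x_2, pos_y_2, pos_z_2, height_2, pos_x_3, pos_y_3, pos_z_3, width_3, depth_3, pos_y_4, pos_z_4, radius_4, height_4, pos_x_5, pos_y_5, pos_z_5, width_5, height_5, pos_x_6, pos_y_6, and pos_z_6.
pos_x_1 = 6.5
pos_y_1 = 8
pos_z_1 = 0.5
radius_1 = 2.5
pos_x_2 = 7.5
pos_y_2 = 1.5
pos_z_2 = 8
height_2 = 3
pos_x_3 = 11
pos_y_3 = 1.5
pos_z_3 = 8
width_3 = 2.5
depth_3 = 3.5
pos_y_4 = 2.5
pos_z_4 = 2
radius_4 = 2
height_4 = 5.5
pos_x_5 = 1
pos_y_5 = 7.5
pos_z_5 = 3
width_5 = 4
height_5 = 7
pos_x_6 = 10
pos_y_6 = 6
pos_z_6 = 10.5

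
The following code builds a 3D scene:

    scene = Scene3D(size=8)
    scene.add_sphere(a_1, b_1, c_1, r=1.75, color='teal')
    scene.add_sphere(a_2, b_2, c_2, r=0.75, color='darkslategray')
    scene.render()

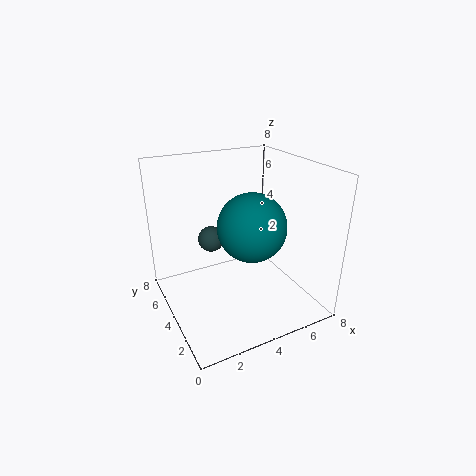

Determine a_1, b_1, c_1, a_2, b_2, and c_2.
a_1 = 4; b_1 = 2.5; c_1 = 5.25; a_2 = 3; b_2 = 5.5; c_2 = 3.5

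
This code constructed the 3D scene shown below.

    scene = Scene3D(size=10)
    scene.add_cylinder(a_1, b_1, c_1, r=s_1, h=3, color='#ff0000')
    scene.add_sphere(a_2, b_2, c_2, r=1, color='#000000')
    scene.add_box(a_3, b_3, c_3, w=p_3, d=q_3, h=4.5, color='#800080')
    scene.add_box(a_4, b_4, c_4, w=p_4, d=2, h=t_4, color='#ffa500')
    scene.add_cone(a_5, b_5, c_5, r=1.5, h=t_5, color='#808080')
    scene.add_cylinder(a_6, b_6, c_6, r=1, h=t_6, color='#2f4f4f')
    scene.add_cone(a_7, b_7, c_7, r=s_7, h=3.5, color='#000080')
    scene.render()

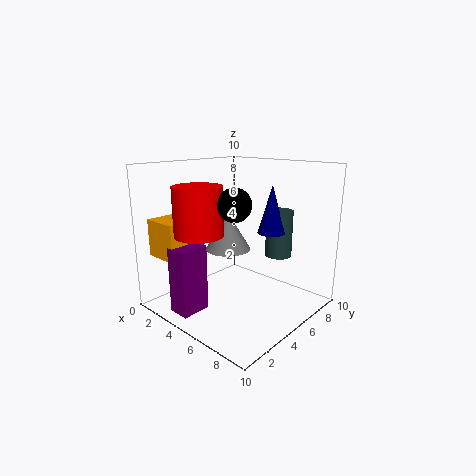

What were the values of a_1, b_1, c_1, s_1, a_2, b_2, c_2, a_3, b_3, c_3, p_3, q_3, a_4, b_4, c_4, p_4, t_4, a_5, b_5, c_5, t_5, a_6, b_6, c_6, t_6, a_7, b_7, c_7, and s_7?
a_1 = 5, b_1 = 1.5, c_1 = 6, s_1 = 1.5, a_2 = 7, b_2 = 2.5, c_2 = 8, a_3 = 3, b_3 = 0.5, c_3 = 0.5, p_3 = 1.5, q_3 = 2, a_4 = 1, b_4 = 0.5, c_4 = 4, p_4 = 2.5, t_4 = 2.5, a_5 = 5, b_5 = 4, c_5 = 4.5, t_5 = 2.5, a_6 = 6, b_6 = 8.5, c_6 = 3, t_6 = 3.5, a_7 = 6, b_7 = 7.5, c_7 = 5, s_7 = 1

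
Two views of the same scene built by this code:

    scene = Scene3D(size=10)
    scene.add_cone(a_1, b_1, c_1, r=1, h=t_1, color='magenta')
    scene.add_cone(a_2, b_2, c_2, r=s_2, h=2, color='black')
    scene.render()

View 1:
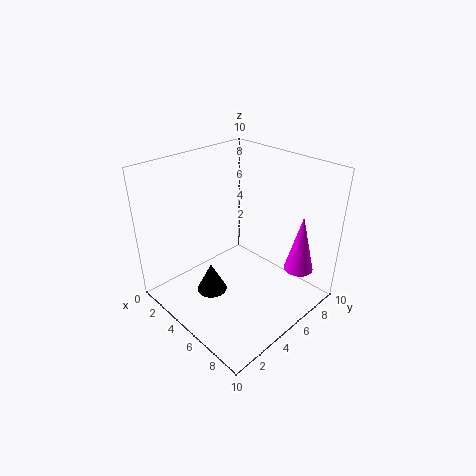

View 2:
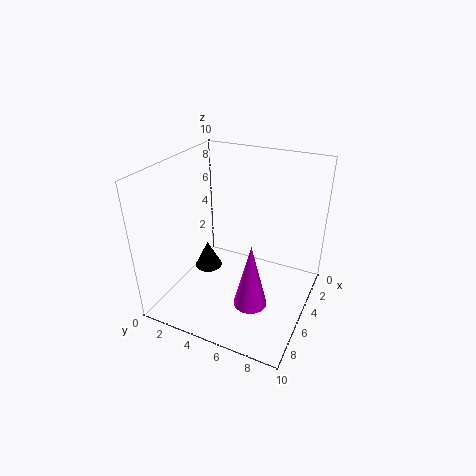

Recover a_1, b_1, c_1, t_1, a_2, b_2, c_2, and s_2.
a_1 = 8.5
b_1 = 7.5
c_1 = 3
t_1 = 4
a_2 = 5
b_2 = 2.5
c_2 = 2
s_2 = 1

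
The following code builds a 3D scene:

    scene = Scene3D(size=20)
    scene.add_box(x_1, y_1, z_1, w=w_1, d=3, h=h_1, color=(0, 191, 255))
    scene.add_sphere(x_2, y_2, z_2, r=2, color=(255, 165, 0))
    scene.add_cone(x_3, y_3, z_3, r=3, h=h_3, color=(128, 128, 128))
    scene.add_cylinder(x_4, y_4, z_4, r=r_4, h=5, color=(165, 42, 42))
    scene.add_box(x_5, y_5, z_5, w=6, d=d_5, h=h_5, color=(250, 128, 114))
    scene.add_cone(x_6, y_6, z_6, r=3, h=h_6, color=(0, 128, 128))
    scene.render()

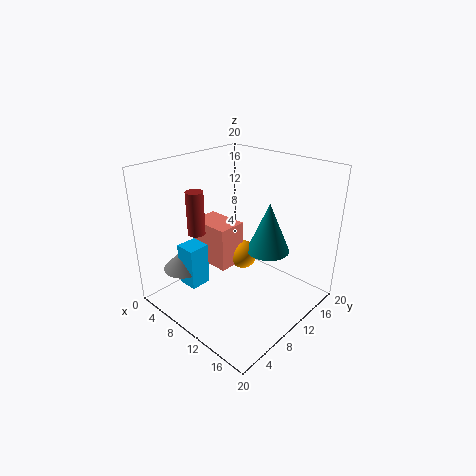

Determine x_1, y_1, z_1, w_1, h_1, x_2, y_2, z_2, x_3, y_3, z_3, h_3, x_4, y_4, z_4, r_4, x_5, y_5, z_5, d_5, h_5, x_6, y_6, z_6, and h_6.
x_1 = 4
y_1 = 4
z_1 = 3
w_1 = 3
h_1 = 6
x_2 = 10
y_2 = 11
z_2 = 7
x_3 = 4
y_3 = 5
z_3 = 5
h_3 = 3
x_4 = 11
y_4 = 2
z_4 = 14
r_4 = 1
x_5 = 4
y_5 = 7
z_5 = 6
d_5 = 4
h_5 = 6
x_6 = 13
y_6 = 13
z_6 = 8
h_6 = 7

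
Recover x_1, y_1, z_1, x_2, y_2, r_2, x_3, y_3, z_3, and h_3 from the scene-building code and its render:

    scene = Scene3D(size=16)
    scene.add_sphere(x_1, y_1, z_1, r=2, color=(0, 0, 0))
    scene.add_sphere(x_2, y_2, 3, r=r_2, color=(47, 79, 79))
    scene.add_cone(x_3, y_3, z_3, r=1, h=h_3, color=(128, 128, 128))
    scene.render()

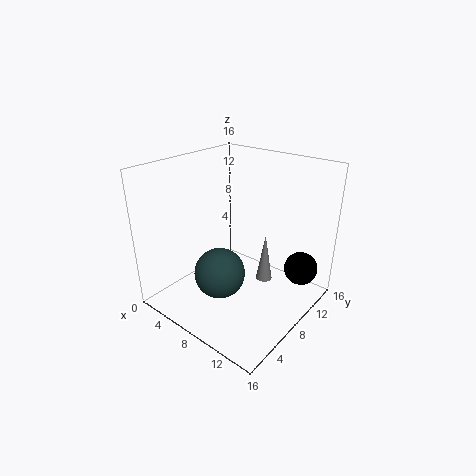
x_1 = 13
y_1 = 14
z_1 = 3
x_2 = 6
y_2 = 7
r_2 = 3
x_3 = 9
y_3 = 12
z_3 = 1
h_3 = 6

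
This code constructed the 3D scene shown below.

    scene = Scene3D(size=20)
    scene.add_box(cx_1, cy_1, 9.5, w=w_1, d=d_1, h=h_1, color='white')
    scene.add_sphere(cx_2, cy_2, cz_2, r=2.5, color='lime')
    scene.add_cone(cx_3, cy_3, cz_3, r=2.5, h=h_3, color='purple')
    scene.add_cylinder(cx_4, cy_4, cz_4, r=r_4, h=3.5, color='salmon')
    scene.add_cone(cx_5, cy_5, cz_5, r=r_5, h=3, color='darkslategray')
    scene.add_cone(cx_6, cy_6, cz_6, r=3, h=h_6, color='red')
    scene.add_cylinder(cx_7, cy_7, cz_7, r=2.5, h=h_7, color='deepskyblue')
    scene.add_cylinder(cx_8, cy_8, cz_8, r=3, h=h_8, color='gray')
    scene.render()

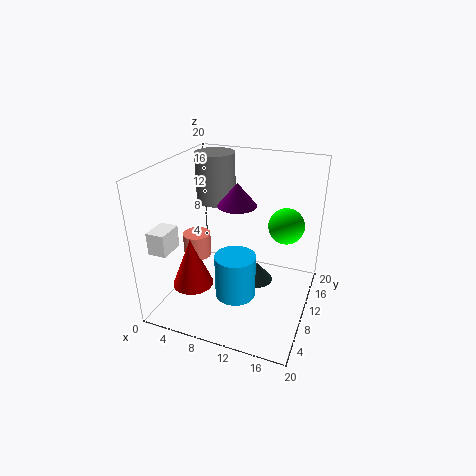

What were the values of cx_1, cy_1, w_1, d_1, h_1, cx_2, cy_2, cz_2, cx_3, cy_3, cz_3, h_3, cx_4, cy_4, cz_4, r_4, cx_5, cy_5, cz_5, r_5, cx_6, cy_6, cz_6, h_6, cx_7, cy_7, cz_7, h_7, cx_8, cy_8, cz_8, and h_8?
cx_1 = 0.5; cy_1 = 2.5; w_1 = 2.5; d_1 = 3.5; h_1 = 3; cx_2 = 16; cy_2 = 13; cz_2 = 11.5; cx_3 = 10.5; cy_3 = 8.5; cz_3 = 15.5; h_3 = 3; cx_4 = 3.5; cy_4 = 10; cz_4 = 6; r_4 = 2; cx_5 = 11.5; cy_5 = 14.5; cz_5 = 0.5; r_5 = 2.5; cx_6 = 3.5; cy_6 = 8; cz_6 = 2; h_6 = 7.5; cx_7 = 12; cy_7 = 4; cz_7 = 5.5; h_7 = 5.5; cx_8 = 4; cy_8 = 16; cz_8 = 12.5; h_8 = 7.5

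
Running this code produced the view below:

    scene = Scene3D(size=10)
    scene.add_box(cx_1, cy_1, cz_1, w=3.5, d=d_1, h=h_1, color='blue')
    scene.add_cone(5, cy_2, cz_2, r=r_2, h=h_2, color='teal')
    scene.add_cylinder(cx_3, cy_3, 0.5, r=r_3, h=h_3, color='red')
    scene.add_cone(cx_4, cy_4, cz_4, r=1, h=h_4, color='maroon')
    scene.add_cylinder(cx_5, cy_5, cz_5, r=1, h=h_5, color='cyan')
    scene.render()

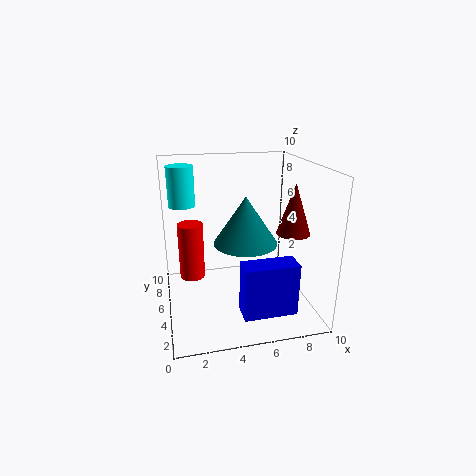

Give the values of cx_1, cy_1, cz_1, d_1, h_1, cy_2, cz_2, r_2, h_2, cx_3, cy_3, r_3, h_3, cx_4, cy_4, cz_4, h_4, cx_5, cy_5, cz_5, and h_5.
cx_1 = 4.5
cy_1 = 1
cz_1 = 1
d_1 = 1.5
h_1 = 3.5
cy_2 = 3
cz_2 = 5.5
r_2 = 2
h_2 = 3
cx_3 = 2
cy_3 = 8.5
r_3 = 1
h_3 = 4.5
cx_4 = 7.5
cy_4 = 1.5
cz_4 = 6.5
h_4 = 3
cx_5 = 1.5
cy_5 = 8.5
cz_5 = 6.5
h_5 = 3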